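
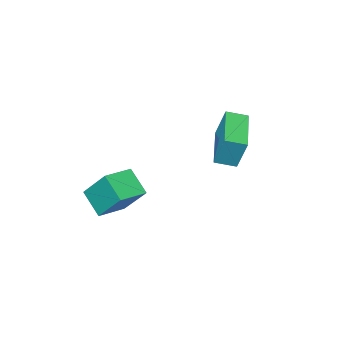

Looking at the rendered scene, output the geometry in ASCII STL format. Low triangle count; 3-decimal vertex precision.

solid 
facet normal -0.998 -0.017 -0.068
outer loop
vertex -2.238 -3.728 -4.27
vertex -2.349 -2.561 -2.943
vertex -2.198 -2.78 -5.099
endloop
endfacet
facet normal 0.062 -0.658 -0.750
outer loop
vertex -0.991 -2.759 -5.017
vertex -2.238 -3.728 -4.27
vertex -2.198 -2.78 -5.099
endloop
endfacet
facet normal -0.998 -0.018 -0.068
outer loop
vertex -2.198 -2.78 -5.099
vertex -2.349 -2.561 -2.943
vertex -2.309 -1.614 -3.773
endloop
endfacet
facet normal 0.032 0.752 -0.659
outer loop
vertex -2.309 -1.614 -3.773
vertex -0.991 -2.759 -5.017
vertex -2.198 -2.78 -5.099
endloop
endfacet
facet normal -0.032 -0.752 0.659
outer loop
vertex -2.238 -3.728 -4.27
vertex -1.142 -2.54 -2.861
vertex -2.349 -2.561 -2.943
endloop
endfacet
facet normal 0.064 -0.659 -0.749
outer loop
vertex -1.031 -3.706 -4.187
vertex -2.238 -3.728 -4.27
vertex -0.991 -2.759 -5.017
endloop
endfacet
facet normal -0.032 -0.752 0.659
outer loop
vertex -1.031 -3.706 -4.187
vertex -1.142 -2.54 -2.861
vertex -2.238 -3.728 -4.27
endloop
endfacet
facet normal -0.062 0.659 0.749
outer loop
vertex -2.349 -2.561 -2.943
vertex -1.142 -2.54 -2.861
vertex -2.309 -1.614 -3.773
endloop
endfacet
facet normal 0.032 0.752 -0.659
outer loop
vertex -1.102 -1.592 -3.69
vertex -0.991 -2.759 -5.017
vertex -2.309 -1.614 -3.773
endloop
endfacet
facet normal -0.064 0.658 0.750
outer loop
vertex -2.309 -1.614 -3.773
vertex -1.142 -2.54 -2.861
vertex -1.102 -1.592 -3.69
endloop
endfacet
facet normal 0.998 0.018 0.068
outer loop
vertex -1.102 -1.592 -3.69
vertex -1.031 -3.706 -4.187
vertex -0.991 -2.759 -5.017
endloop
endfacet
facet normal 0.998 0.017 0.068
outer loop
vertex -1.142 -2.54 -2.861
vertex -1.031 -3.706 -4.187
vertex -1.102 -1.592 -3.69
endloop
endfacet
facet normal -0.752 0.605 -0.263
outer loop
vertex -4.933 0.906 0.341
vertex -3.669 2.27 -0.133
vertex -4.883 0.418 -0.927
endloop
endfacet
facet normal -0.658 -0.711 0.248
outer loop
vertex -4.251 -0.09 -0.707
vertex -4.933 0.906 0.341
vertex -4.883 0.418 -0.927
endloop
endfacet
facet normal -0.751 0.605 -0.263
outer loop
vertex -4.883 0.418 -0.927
vertex -3.669 2.27 -0.133
vertex -3.618 1.782 -1.402
endloop
endfacet
facet normal 0.036 -0.359 -0.933
outer loop
vertex -3.618 1.782 -1.402
vertex -4.251 -0.09 -0.707
vertex -4.883 0.418 -0.927
endloop
endfacet
facet normal -0.037 0.358 0.933
outer loop
vertex -4.933 0.906 0.341
vertex -3.037 1.762 0.087
vertex -3.669 2.27 -0.133
endloop
endfacet
facet normal -0.659 -0.711 0.247
outer loop
vertex -4.302 0.398 0.562
vertex -4.933 0.906 0.341
vertex -4.251 -0.09 -0.707
endloop
endfacet
facet normal -0.037 0.359 0.932
outer loop
vertex -4.302 0.398 0.562
vertex -3.037 1.762 0.087
vertex -4.933 0.906 0.341
endloop
endfacet
facet normal 0.658 0.711 -0.247
outer loop
vertex -3.669 2.27 -0.133
vertex -3.037 1.762 0.087
vertex -3.618 1.782 -1.402
endloop
endfacet
facet normal 0.038 -0.359 -0.933
outer loop
vertex -2.987 1.274 -1.181
vertex -4.251 -0.09 -0.707
vertex -3.618 1.782 -1.402
endloop
endfacet
facet normal 0.659 0.711 -0.247
outer loop
vertex -3.618 1.782 -1.402
vertex -3.037 1.762 0.087
vertex -2.987 1.274 -1.181
endloop
endfacet
facet normal 0.752 -0.605 0.263
outer loop
vertex -2.987 1.274 -1.181
vertex -4.302 0.398 0.562
vertex -4.251 -0.09 -0.707
endloop
endfacet
facet normal 0.751 -0.605 0.263
outer loop
vertex -3.037 1.762 0.087
vertex -4.302 0.398 0.562
vertex -2.987 1.274 -1.181
endloop
endfacet

endsolid


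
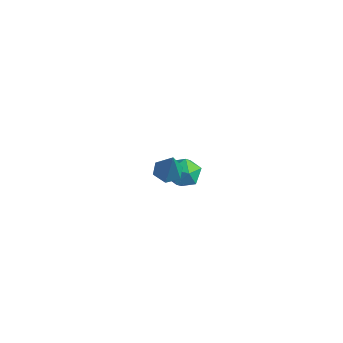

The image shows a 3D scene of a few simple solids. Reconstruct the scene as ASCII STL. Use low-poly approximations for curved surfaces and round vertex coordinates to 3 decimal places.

solid 
facet normal 0.069 0.998 0.007
outer loop
vertex -1.167 0.602 -2.342
vertex -1.616 0.628 -1.668
vertex -0.81 0.572 -1.616
endloop
endfacet
facet normal 0.648 0.704 -0.290
outer loop
vertex -1.167 0.602 -2.342
vertex -0.81 0.572 -1.616
vertex -0.553 0.09 -2.213
endloop
endfacet
facet normal 0.436 0.310 -0.845
outer loop
vertex -1.167 0.602 -2.342
vertex -0.553 0.09 -2.213
vertex -1.2 -0.152 -2.636
endloop
endfacet
facet normal -0.275 0.360 -0.892
outer loop
vertex -1.167 0.602 -2.342
vertex -1.2 -0.152 -2.636
vertex -1.857 0.181 -2.299
endloop
endfacet
facet normal -0.501 0.785 -0.364
outer loop
vertex -1.167 0.602 -2.342
vertex -1.857 0.181 -2.299
vertex -1.616 0.628 -1.668
endloop
endfacet
facet normal 0.945 0.267 0.191
outer loop
vertex -0.553 0.09 -2.213
vertex -0.81 0.572 -1.616
vertex -0.623 -0.201 -1.461
endloop
endfacet
facet normal 0.008 0.741 0.671
outer loop
vertex -0.81 0.572 -1.616
vertex -1.616 0.628 -1.668
vertex -1.28 0.132 -1.124
endloop
endfacet
facet normal -0.915 0.397 0.068
outer loop
vertex -1.616 0.628 -1.668
vertex -1.857 0.181 -2.299
vertex -1.927 -0.11 -1.547
endloop
endfacet
facet normal -0.549 -0.290 -0.784
outer loop
vertex -1.857 0.181 -2.299
vertex -1.2 -0.152 -2.636
vertex -1.67 -0.592 -2.144
endloop
endfacet
facet normal 0.601 -0.370 -0.708
outer loop
vertex -1.2 -0.152 -2.636
vertex -0.553 0.09 -2.213
vertex -0.864 -0.648 -2.092
endloop
endfacet
facet normal 0.275 -0.360 0.892
outer loop
vertex -1.313 -0.622 -1.418
vertex -0.623 -0.201 -1.461
vertex -1.28 0.132 -1.124
endloop
endfacet
facet normal -0.436 -0.310 0.845
outer loop
vertex -1.313 -0.622 -1.418
vertex -1.28 0.132 -1.124
vertex -1.927 -0.11 -1.547
endloop
endfacet
facet normal -0.648 -0.704 0.290
outer loop
vertex -1.313 -0.622 -1.418
vertex -1.927 -0.11 -1.547
vertex -1.67 -0.592 -2.144
endloop
endfacet
facet normal -0.069 -0.998 -0.007
outer loop
vertex -1.313 -0.622 -1.418
vertex -1.67 -0.592 -2.144
vertex -0.864 -0.648 -2.092
endloop
endfacet
facet normal 0.501 -0.785 0.364
outer loop
vertex -1.313 -0.622 -1.418
vertex -0.864 -0.648 -2.092
vertex -0.623 -0.201 -1.461
endloop
endfacet
facet normal 0.549 0.290 0.784
outer loop
vertex -1.28 0.132 -1.124
vertex -0.623 -0.201 -1.461
vertex -0.81 0.572 -1.616
endloop
endfacet
facet normal -0.601 0.370 0.708
outer loop
vertex -1.927 -0.11 -1.547
vertex -1.28 0.132 -1.124
vertex -1.616 0.628 -1.668
endloop
endfacet
facet normal -0.945 -0.267 -0.191
outer loop
vertex -1.67 -0.592 -2.144
vertex -1.927 -0.11 -1.547
vertex -1.857 0.181 -2.299
endloop
endfacet
facet normal -0.008 -0.741 -0.671
outer loop
vertex -0.864 -0.648 -2.092
vertex -1.67 -0.592 -2.144
vertex -1.2 -0.152 -2.636
endloop
endfacet
facet normal 0.915 -0.397 -0.068
outer loop
vertex -0.623 -0.201 -1.461
vertex -0.864 -0.648 -2.092
vertex -0.553 0.09 -2.213
endloop
endfacet
facet normal -0.430 0.150 -0.890
outer loop
vertex 3.091 -4.136 2.337
vertex 2.721 -3.747 2.581
vertex 3.238 -3.565 2.362
endloop
endfacet
facet normal 0.963 -0.243 -0.118
outer loop
vertex 3.091 -4.136 2.337
vertex 3.238 -3.565 2.362
vertex 3.319 -3.953 3.819
endloop
endfacet
facet normal -0.430 0.149 -0.891
outer loop
vertex 3.238 -3.565 2.362
vertex 2.721 -3.747 2.581
vertex 2.867 -3.176 2.606
endloop
endfacet
facet normal 0.757 0.641 0.129
outer loop
vertex 3.238 -3.565 2.362
vertex 2.867 -3.176 2.606
vertex 3.319 -3.953 3.819
endloop
endfacet
facet normal -0.430 0.149 -0.891
outer loop
vertex 2.867 -3.176 2.606
vertex 2.721 -3.747 2.581
vertex 2.35 -3.358 2.825
endloop
endfacet
facet normal -0.058 0.831 0.554
outer loop
vertex 2.867 -3.176 2.606
vertex 2.35 -3.358 2.825
vertex 3.319 -3.953 3.819
endloop
endfacet
facet normal -0.431 0.148 -0.890
outer loop
vertex 2.35 -3.358 2.825
vertex 2.721 -3.747 2.581
vertex 2.204 -3.929 2.801
endloop
endfacet
facet normal -0.666 0.139 0.733
outer loop
vertex 2.35 -3.358 2.825
vertex 2.204 -3.929 2.801
vertex 3.319 -3.953 3.819
endloop
endfacet
facet normal -0.431 0.148 -0.890
outer loop
vertex 2.204 -3.929 2.801
vertex 2.721 -3.747 2.581
vertex 2.575 -4.318 2.557
endloop
endfacet
facet normal -0.460 -0.743 0.486
outer loop
vertex 2.204 -3.929 2.801
vertex 2.575 -4.318 2.557
vertex 3.319 -3.953 3.819
endloop
endfacet
facet normal -0.432 0.148 -0.890
outer loop
vertex 2.575 -4.318 2.557
vertex 2.721 -3.747 2.581
vertex 3.091 -4.136 2.337
endloop
endfacet
facet normal 0.355 -0.933 0.061
outer loop
vertex 2.575 -4.318 2.557
vertex 3.091 -4.136 2.337
vertex 3.319 -3.953 3.819
endloop
endfacet

endsolid


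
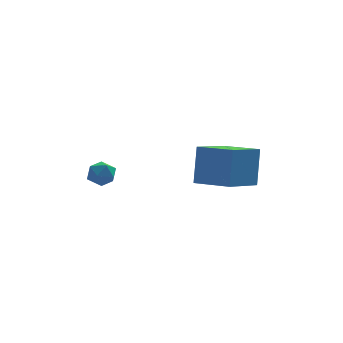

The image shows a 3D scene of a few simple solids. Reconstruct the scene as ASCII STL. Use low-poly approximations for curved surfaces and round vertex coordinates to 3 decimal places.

solid 
facet normal -0.500 0.635 0.588
outer loop
vertex -2.209 2.21 -2.214
vertex -2.267 1.745 -1.761
vertex -1.752 2.144 -1.754
endloop
endfacet
facet normal -0.034 0.984 0.175
outer loop
vertex -2.209 2.21 -2.214
vertex -1.752 2.144 -1.754
vertex -1.579 2.26 -2.372
endloop
endfacet
facet normal -0.193 0.841 -0.505
outer loop
vertex -2.209 2.21 -2.214
vertex -1.579 2.26 -2.372
vertex -1.987 1.933 -2.761
endloop
endfacet
facet normal -0.758 0.405 -0.512
outer loop
vertex -2.209 2.21 -2.214
vertex -1.987 1.933 -2.761
vertex -2.413 1.614 -2.383
endloop
endfacet
facet normal -0.947 0.278 0.164
outer loop
vertex -2.209 2.21 -2.214
vertex -2.413 1.614 -2.383
vertex -2.267 1.745 -1.761
endloop
endfacet
facet normal 0.617 0.724 0.309
outer loop
vertex -1.579 2.26 -2.372
vertex -1.752 2.144 -1.754
vertex -1.247 1.826 -2.017
endloop
endfacet
facet normal -0.137 0.160 0.978
outer loop
vertex -1.752 2.144 -1.754
vertex -2.267 1.745 -1.761
vertex -1.673 1.507 -1.639
endloop
endfacet
facet normal -0.860 -0.420 0.290
outer loop
vertex -2.267 1.745 -1.761
vertex -2.413 1.614 -2.383
vertex -2.081 1.18 -2.028
endloop
endfacet
facet normal -0.554 -0.214 -0.805
outer loop
vertex -2.413 1.614 -2.383
vertex -1.987 1.933 -2.761
vertex -1.908 1.296 -2.646
endloop
endfacet
facet normal 0.360 0.493 -0.792
outer loop
vertex -1.987 1.933 -2.761
vertex -1.579 2.26 -2.372
vertex -1.393 1.695 -2.639
endloop
endfacet
facet normal 0.758 -0.405 0.512
outer loop
vertex -1.451 1.23 -2.186
vertex -1.247 1.826 -2.017
vertex -1.673 1.507 -1.639
endloop
endfacet
facet normal 0.193 -0.841 0.505
outer loop
vertex -1.451 1.23 -2.186
vertex -1.673 1.507 -1.639
vertex -2.081 1.18 -2.028
endloop
endfacet
facet normal 0.034 -0.984 -0.175
outer loop
vertex -1.451 1.23 -2.186
vertex -2.081 1.18 -2.028
vertex -1.908 1.296 -2.646
endloop
endfacet
facet normal 0.500 -0.635 -0.588
outer loop
vertex -1.451 1.23 -2.186
vertex -1.908 1.296 -2.646
vertex -1.393 1.695 -2.639
endloop
endfacet
facet normal 0.947 -0.278 -0.164
outer loop
vertex -1.451 1.23 -2.186
vertex -1.393 1.695 -2.639
vertex -1.247 1.826 -2.017
endloop
endfacet
facet normal 0.554 0.214 0.805
outer loop
vertex -1.673 1.507 -1.639
vertex -1.247 1.826 -2.017
vertex -1.752 2.144 -1.754
endloop
endfacet
facet normal -0.360 -0.493 0.792
outer loop
vertex -2.081 1.18 -2.028
vertex -1.673 1.507 -1.639
vertex -2.267 1.745 -1.761
endloop
endfacet
facet normal -0.617 -0.724 -0.309
outer loop
vertex -1.908 1.296 -2.646
vertex -2.081 1.18 -2.028
vertex -2.413 1.614 -2.383
endloop
endfacet
facet normal 0.137 -0.160 -0.978
outer loop
vertex -1.393 1.695 -2.639
vertex -1.908 1.296 -2.646
vertex -1.987 1.933 -2.761
endloop
endfacet
facet normal 0.860 0.420 -0.290
outer loop
vertex -1.247 1.826 -2.017
vertex -1.393 1.695 -2.639
vertex -1.579 2.26 -2.372
endloop
endfacet
facet normal -0.703 -0.618 0.351
outer loop
vertex 2.575 -1.46 0.183
vertex 1.463 -0.339 -0.07
vertex 2.319 -2.075 -1.414
endloop
endfacet
facet normal 0.695 -0.701 0.159
outer loop
vertex 3.677 -0.881 -2.09
vertex 2.575 -1.46 0.183
vertex 2.319 -2.075 -1.414
endloop
endfacet
facet normal -0.704 -0.618 0.350
outer loop
vertex 2.319 -2.075 -1.414
vertex 1.463 -0.339 -0.07
vertex 1.207 -0.953 -1.667
endloop
endfacet
facet normal -0.148 -0.355 -0.923
outer loop
vertex 1.207 -0.953 -1.667
vertex 3.677 -0.881 -2.09
vertex 2.319 -2.075 -1.414
endloop
endfacet
facet normal 0.148 0.355 0.923
outer loop
vertex 2.575 -1.46 0.183
vertex 2.821 0.855 -0.746
vertex 1.463 -0.339 -0.07
endloop
endfacet
facet normal 0.695 -0.701 0.158
outer loop
vertex 3.933 -0.267 -0.493
vertex 2.575 -1.46 0.183
vertex 3.677 -0.881 -2.09
endloop
endfacet
facet normal 0.148 0.355 0.923
outer loop
vertex 3.933 -0.267 -0.493
vertex 2.821 0.855 -0.746
vertex 2.575 -1.46 0.183
endloop
endfacet
facet normal -0.695 0.701 -0.158
outer loop
vertex 1.463 -0.339 -0.07
vertex 2.821 0.855 -0.746
vertex 1.207 -0.953 -1.667
endloop
endfacet
facet normal -0.148 -0.355 -0.923
outer loop
vertex 2.565 0.24 -2.343
vertex 3.677 -0.881 -2.09
vertex 1.207 -0.953 -1.667
endloop
endfacet
facet normal -0.695 0.701 -0.159
outer loop
vertex 1.207 -0.953 -1.667
vertex 2.821 0.855 -0.746
vertex 2.565 0.24 -2.343
endloop
endfacet
facet normal 0.703 0.619 -0.351
outer loop
vertex 2.565 0.24 -2.343
vertex 3.933 -0.267 -0.493
vertex 3.677 -0.881 -2.09
endloop
endfacet
facet normal 0.703 0.618 -0.351
outer loop
vertex 2.821 0.855 -0.746
vertex 3.933 -0.267 -0.493
vertex 2.565 0.24 -2.343
endloop
endfacet

endsolid


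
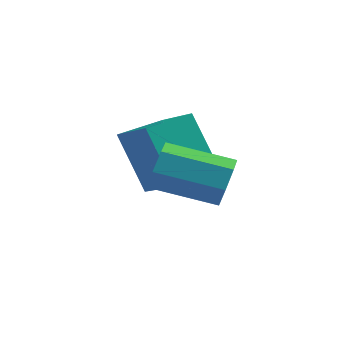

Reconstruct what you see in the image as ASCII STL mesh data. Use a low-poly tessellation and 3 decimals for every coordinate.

solid 
facet normal -0.777 0.441 -0.448
outer loop
vertex -1.285 0.346 3.681
vertex -0.604 1.737 3.868
vertex -0.311 0.126 1.776
endloop
endfacet
facet normal -0.436 -0.892 -0.120
outer loop
vertex 0.964 -0.597 2.512
vertex -1.285 0.346 3.681
vertex -0.311 0.126 1.776
endloop
endfacet
facet normal -0.777 0.441 -0.449
outer loop
vertex -0.311 0.126 1.776
vertex -0.604 1.737 3.868
vertex 0.37 1.517 1.964
endloop
endfacet
facet normal 0.453 -0.102 -0.886
outer loop
vertex 0.37 1.517 1.964
vertex 0.964 -0.597 2.512
vertex -0.311 0.126 1.776
endloop
endfacet
facet normal -0.453 0.103 0.886
outer loop
vertex -1.285 0.346 3.681
vertex 0.671 1.014 4.604
vertex -0.604 1.737 3.868
endloop
endfacet
facet normal -0.436 -0.892 -0.120
outer loop
vertex -0.01 -0.377 4.416
vertex -1.285 0.346 3.681
vertex 0.964 -0.597 2.512
endloop
endfacet
facet normal -0.453 0.102 0.886
outer loop
vertex -0.01 -0.377 4.416
vertex 0.671 1.014 4.604
vertex -1.285 0.346 3.681
endloop
endfacet
facet normal 0.436 0.892 0.120
outer loop
vertex -0.604 1.737 3.868
vertex 0.671 1.014 4.604
vertex 0.37 1.517 1.964
endloop
endfacet
facet normal 0.453 -0.102 -0.886
outer loop
vertex 1.645 0.794 2.699
vertex 0.964 -0.597 2.512
vertex 0.37 1.517 1.964
endloop
endfacet
facet normal 0.436 0.892 0.120
outer loop
vertex 0.37 1.517 1.964
vertex 0.671 1.014 4.604
vertex 1.645 0.794 2.699
endloop
endfacet
facet normal 0.777 -0.441 0.449
outer loop
vertex 1.645 0.794 2.699
vertex -0.01 -0.377 4.416
vertex 0.964 -0.597 2.512
endloop
endfacet
facet normal 0.777 -0.441 0.448
outer loop
vertex 0.671 1.014 4.604
vertex -0.01 -0.377 4.416
vertex 1.645 0.794 2.699
endloop
endfacet
facet normal 0.910 0.312 -0.274
outer loop
vertex 3.16 -1.613 3.973
vertex 2.848 -1.299 3.295
vertex 2.944 -0.945 4.017
endloop
endfacet
facet normal 0.280 0.027 0.960
outer loop
vertex 3.16 -1.613 3.973
vertex 2.944 -0.945 4.017
vertex 1.405 -2.215 4.503
endloop
endfacet
facet normal 0.280 0.027 0.960
outer loop
vertex 1.405 -2.215 4.503
vertex 2.944 -0.945 4.017
vertex 1.189 -1.548 4.547
endloop
endfacet
facet normal -0.909 -0.313 0.275
outer loop
vertex 1.405 -2.215 4.503
vertex 1.189 -1.548 4.547
vertex 1.092 -1.901 3.825
endloop
endfacet
facet normal 0.910 0.312 -0.274
outer loop
vertex 2.944 -0.945 4.017
vertex 2.848 -1.299 3.295
vertex 2.656 -0.544 3.518
endloop
endfacet
facet normal -0.065 0.759 0.648
outer loop
vertex 2.944 -0.945 4.017
vertex 2.656 -0.544 3.518
vertex 1.189 -1.548 4.547
endloop
endfacet
facet normal -0.064 0.759 0.648
outer loop
vertex 1.189 -1.548 4.547
vertex 2.656 -0.544 3.518
vertex 0.901 -1.146 4.048
endloop
endfacet
facet normal -0.910 -0.311 0.274
outer loop
vertex 1.189 -1.548 4.547
vertex 0.901 -1.146 4.048
vertex 1.092 -1.901 3.825
endloop
endfacet
facet normal 0.910 0.312 -0.274
outer loop
vertex 2.656 -0.544 3.518
vertex 2.848 -1.299 3.295
vertex 2.512 -0.711 2.85
endloop
endfacet
facet normal -0.361 0.920 -0.152
outer loop
vertex 2.656 -0.544 3.518
vertex 2.512 -0.711 2.85
vertex 0.901 -1.146 4.048
endloop
endfacet
facet normal -0.361 0.920 -0.152
outer loop
vertex 0.901 -1.146 4.048
vertex 2.512 -0.711 2.85
vertex 0.756 -1.313 3.38
endloop
endfacet
facet normal -0.910 -0.311 0.275
outer loop
vertex 0.901 -1.146 4.048
vertex 0.756 -1.313 3.38
vertex 1.092 -1.901 3.825
endloop
endfacet
facet normal 0.910 0.312 -0.275
outer loop
vertex 2.512 -0.711 2.85
vertex 2.848 -1.299 3.295
vertex 2.621 -1.321 2.518
endloop
endfacet
facet normal -0.385 0.387 -0.838
outer loop
vertex 2.512 -0.711 2.85
vertex 2.621 -1.321 2.518
vertex 0.756 -1.313 3.38
endloop
endfacet
facet normal -0.385 0.387 -0.838
outer loop
vertex 0.756 -1.313 3.38
vertex 2.621 -1.321 2.518
vertex 0.865 -1.923 3.048
endloop
endfacet
facet normal -0.910 -0.312 0.275
outer loop
vertex 0.756 -1.313 3.38
vertex 0.865 -1.923 3.048
vertex 1.092 -1.901 3.825
endloop
endfacet
facet normal 0.910 0.311 -0.275
outer loop
vertex 2.621 -1.321 2.518
vertex 2.848 -1.299 3.295
vertex 2.9 -1.914 2.771
endloop
endfacet
facet normal -0.119 -0.437 -0.892
outer loop
vertex 2.621 -1.321 2.518
vertex 2.9 -1.914 2.771
vertex 0.865 -1.923 3.048
endloop
endfacet
facet normal -0.120 -0.436 -0.892
outer loop
vertex 0.865 -1.923 3.048
vertex 2.9 -1.914 2.771
vertex 1.145 -2.516 3.3
endloop
endfacet
facet normal -0.909 -0.313 0.275
outer loop
vertex 0.865 -1.923 3.048
vertex 1.145 -2.516 3.3
vertex 1.092 -1.901 3.825
endloop
endfacet
facet normal 0.909 0.312 -0.276
outer loop
vertex 2.9 -1.914 2.771
vertex 2.848 -1.299 3.295
vertex 3.141 -2.044 3.418
endloop
endfacet
facet normal 0.237 -0.932 -0.275
outer loop
vertex 2.9 -1.914 2.771
vertex 3.141 -2.044 3.418
vertex 1.145 -2.516 3.3
endloop
endfacet
facet normal 0.237 -0.932 -0.275
outer loop
vertex 1.145 -2.516 3.3
vertex 3.141 -2.044 3.418
vertex 1.385 -2.646 3.948
endloop
endfacet
facet normal -0.910 -0.312 0.274
outer loop
vertex 1.145 -2.516 3.3
vertex 1.385 -2.646 3.948
vertex 1.092 -1.901 3.825
endloop
endfacet
facet normal 0.910 0.313 -0.274
outer loop
vertex 3.141 -2.044 3.418
vertex 2.848 -1.299 3.295
vertex 3.16 -1.613 3.973
endloop
endfacet
facet normal 0.415 -0.726 0.549
outer loop
vertex 3.141 -2.044 3.418
vertex 3.16 -1.613 3.973
vertex 1.385 -2.646 3.948
endloop
endfacet
facet normal 0.415 -0.726 0.549
outer loop
vertex 1.385 -2.646 3.948
vertex 3.16 -1.613 3.973
vertex 1.405 -2.215 4.503
endloop
endfacet
facet normal -0.909 -0.312 0.275
outer loop
vertex 1.385 -2.646 3.948
vertex 1.405 -2.215 4.503
vertex 1.092 -1.901 3.825
endloop
endfacet

endsolid


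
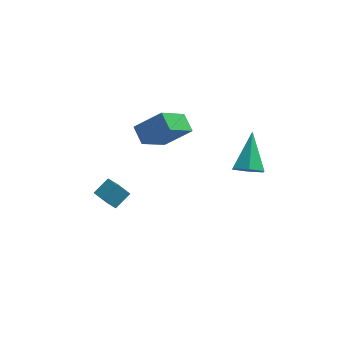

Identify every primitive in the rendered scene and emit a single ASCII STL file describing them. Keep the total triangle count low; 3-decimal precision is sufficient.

solid 
facet normal -0.120 -0.761 -0.638
outer loop
vertex 3.076 -4.145 2.125
vertex 2.389 -4.339 2.486
vertex 2.387 -3.825 1.873
endloop
endfacet
facet normal 0.507 0.730 -0.458
outer loop
vertex 3.076 -4.145 2.125
vertex 2.387 -3.825 1.873
vertex 2.631 -2.801 3.774
endloop
endfacet
facet normal -0.120 -0.761 -0.638
outer loop
vertex 2.387 -3.825 1.873
vertex 2.389 -4.339 2.486
vertex 1.7 -4.019 2.234
endloop
endfacet
facet normal -0.432 0.816 -0.384
outer loop
vertex 2.387 -3.825 1.873
vertex 1.7 -4.019 2.234
vertex 2.631 -2.801 3.774
endloop
endfacet
facet normal -0.121 -0.761 -0.637
outer loop
vertex 1.7 -4.019 2.234
vertex 2.389 -4.339 2.486
vertex 1.701 -4.532 2.847
endloop
endfacet
facet normal -0.900 0.333 0.280
outer loop
vertex 1.7 -4.019 2.234
vertex 1.701 -4.532 2.847
vertex 2.631 -2.801 3.774
endloop
endfacet
facet normal -0.121 -0.761 -0.637
outer loop
vertex 1.701 -4.532 2.847
vertex 2.389 -4.339 2.486
vertex 2.39 -4.852 3.099
endloop
endfacet
facet normal -0.429 -0.237 0.872
outer loop
vertex 1.701 -4.532 2.847
vertex 2.39 -4.852 3.099
vertex 2.631 -2.801 3.774
endloop
endfacet
facet normal -0.121 -0.761 -0.637
outer loop
vertex 2.39 -4.852 3.099
vertex 2.389 -4.339 2.486
vertex 3.077 -4.659 2.738
endloop
endfacet
facet normal 0.510 -0.322 0.798
outer loop
vertex 2.39 -4.852 3.099
vertex 3.077 -4.659 2.738
vertex 2.631 -2.801 3.774
endloop
endfacet
facet normal -0.120 -0.761 -0.638
outer loop
vertex 3.077 -4.659 2.738
vertex 2.389 -4.339 2.486
vertex 3.076 -4.145 2.125
endloop
endfacet
facet normal 0.978 0.161 0.133
outer loop
vertex 3.077 -4.659 2.738
vertex 3.076 -4.145 2.125
vertex 2.631 -2.801 3.774
endloop
endfacet
facet normal -0.684 0.193 0.703
outer loop
vertex -4.105 -2.397 -1.602
vertex -3.436 -1.8 -1.115
vertex -4.552 -1.294 -2.34
endloop
endfacet
facet normal -0.656 -0.585 -0.477
outer loop
vertex -3.964 -1.46 -2.945
vertex -4.105 -2.397 -1.602
vertex -4.552 -1.294 -2.34
endloop
endfacet
facet normal -0.684 0.193 0.703
outer loop
vertex -4.552 -1.294 -2.34
vertex -3.436 -1.8 -1.115
vertex -3.883 -0.697 -1.853
endloop
endfacet
facet normal -0.320 0.788 -0.527
outer loop
vertex -3.883 -0.697 -1.853
vertex -3.964 -1.46 -2.945
vertex -4.552 -1.294 -2.34
endloop
endfacet
facet normal 0.320 -0.788 0.527
outer loop
vertex -4.105 -2.397 -1.602
vertex -2.848 -1.966 -1.72
vertex -3.436 -1.8 -1.115
endloop
endfacet
facet normal -0.656 -0.585 -0.477
outer loop
vertex -3.517 -2.563 -2.207
vertex -4.105 -2.397 -1.602
vertex -3.964 -1.46 -2.945
endloop
endfacet
facet normal 0.320 -0.788 0.527
outer loop
vertex -3.517 -2.563 -2.207
vertex -2.848 -1.966 -1.72
vertex -4.105 -2.397 -1.602
endloop
endfacet
facet normal 0.656 0.585 0.477
outer loop
vertex -3.436 -1.8 -1.115
vertex -2.848 -1.966 -1.72
vertex -3.883 -0.697 -1.853
endloop
endfacet
facet normal -0.320 0.788 -0.527
outer loop
vertex -3.295 -0.863 -2.458
vertex -3.964 -1.46 -2.945
vertex -3.883 -0.697 -1.853
endloop
endfacet
facet normal 0.656 0.585 0.477
outer loop
vertex -3.883 -0.697 -1.853
vertex -2.848 -1.966 -1.72
vertex -3.295 -0.863 -2.458
endloop
endfacet
facet normal 0.684 -0.193 -0.703
outer loop
vertex -3.295 -0.863 -2.458
vertex -3.517 -2.563 -2.207
vertex -3.964 -1.46 -2.945
endloop
endfacet
facet normal 0.684 -0.193 -0.703
outer loop
vertex -2.848 -1.966 -1.72
vertex -3.517 -2.563 -2.207
vertex -3.295 -0.863 -2.458
endloop
endfacet
facet normal -0.768 0.014 -0.640
outer loop
vertex -2.284 -1.231 1.365
vertex -2.654 -0.389 1.828
vertex -1.23 -0.087 0.124
endloop
endfacet
facet normal 0.359 -0.818 -0.450
outer loop
vertex 0.054 -0.111 1.192
vertex -2.284 -1.231 1.365
vertex -1.23 -0.087 0.124
endloop
endfacet
facet normal -0.769 0.015 -0.640
outer loop
vertex -1.23 -0.087 0.124
vertex -2.654 -0.389 1.828
vertex -1.599 0.756 0.587
endloop
endfacet
facet normal 0.530 0.575 -0.624
outer loop
vertex -1.599 0.756 0.587
vertex 0.054 -0.111 1.192
vertex -1.23 -0.087 0.124
endloop
endfacet
facet normal -0.529 -0.575 0.623
outer loop
vertex -2.284 -1.231 1.365
vertex -1.37 -0.413 2.896
vertex -2.654 -0.389 1.828
endloop
endfacet
facet normal 0.359 -0.818 -0.450
outer loop
vertex -1.001 -1.256 2.433
vertex -2.284 -1.231 1.365
vertex 0.054 -0.111 1.192
endloop
endfacet
facet normal -0.530 -0.575 0.624
outer loop
vertex -1.001 -1.256 2.433
vertex -1.37 -0.413 2.896
vertex -2.284 -1.231 1.365
endloop
endfacet
facet normal -0.359 0.818 0.450
outer loop
vertex -2.654 -0.389 1.828
vertex -1.37 -0.413 2.896
vertex -1.599 0.756 0.587
endloop
endfacet
facet normal 0.530 0.575 -0.623
outer loop
vertex -0.316 0.731 1.655
vertex 0.054 -0.111 1.192
vertex -1.599 0.756 0.587
endloop
endfacet
facet normal -0.358 0.818 0.450
outer loop
vertex -1.599 0.756 0.587
vertex -1.37 -0.413 2.896
vertex -0.316 0.731 1.655
endloop
endfacet
facet normal 0.768 -0.014 0.640
outer loop
vertex -0.316 0.731 1.655
vertex -1.001 -1.256 2.433
vertex 0.054 -0.111 1.192
endloop
endfacet
facet normal 0.769 -0.015 0.639
outer loop
vertex -1.37 -0.413 2.896
vertex -1.001 -1.256 2.433
vertex -0.316 0.731 1.655
endloop
endfacet

endsolid


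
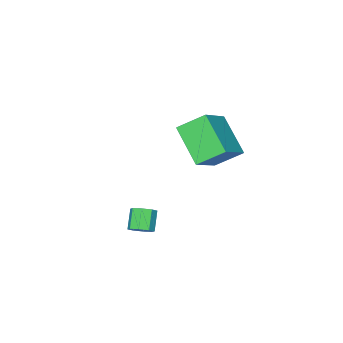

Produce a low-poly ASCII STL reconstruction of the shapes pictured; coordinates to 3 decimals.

solid 
facet normal 0.518 0.421 -0.745
outer loop
vertex 3.502 -1.314 -2.529
vertex 3.159 -0.871 -2.517
vertex 3.638 -1.007 -2.261
endloop
endfacet
facet normal 0.795 -0.559 0.237
outer loop
vertex 3.502 -1.314 -2.529
vertex 3.638 -1.007 -2.261
vertex 2.964 -1.751 -1.754
endloop
endfacet
facet normal 0.795 -0.559 0.235
outer loop
vertex 2.964 -1.751 -1.754
vertex 3.638 -1.007 -2.261
vertex 3.1 -1.445 -1.486
endloop
endfacet
facet normal -0.519 -0.421 0.744
outer loop
vertex 2.964 -1.751 -1.754
vertex 3.1 -1.445 -1.486
vertex 2.621 -1.309 -1.743
endloop
endfacet
facet normal 0.518 0.419 -0.746
outer loop
vertex 3.638 -1.007 -2.261
vertex 3.159 -0.871 -2.517
vertex 3.494 -0.621 -2.144
endloop
endfacet
facet normal 0.787 0.109 0.608
outer loop
vertex 3.638 -1.007 -2.261
vertex 3.494 -0.621 -2.144
vertex 3.1 -1.445 -1.486
endloop
endfacet
facet normal 0.786 0.111 0.609
outer loop
vertex 3.1 -1.445 -1.486
vertex 3.494 -0.621 -2.144
vertex 2.955 -1.059 -1.369
endloop
endfacet
facet normal -0.519 -0.420 0.744
outer loop
vertex 3.1 -1.445 -1.486
vertex 2.955 -1.059 -1.369
vertex 2.621 -1.309 -1.743
endloop
endfacet
facet normal 0.516 0.421 -0.746
outer loop
vertex 3.494 -0.621 -2.144
vertex 3.159 -0.871 -2.517
vertex 3.153 -0.382 -2.245
endloop
endfacet
facet normal 0.316 0.715 0.624
outer loop
vertex 3.494 -0.621 -2.144
vertex 3.153 -0.382 -2.245
vertex 2.955 -1.059 -1.369
endloop
endfacet
facet normal 0.316 0.715 0.624
outer loop
vertex 2.955 -1.059 -1.369
vertex 3.153 -0.382 -2.245
vertex 2.614 -0.819 -1.471
endloop
endfacet
facet normal -0.519 -0.421 0.744
outer loop
vertex 2.955 -1.059 -1.369
vertex 2.614 -0.819 -1.471
vertex 2.621 -1.309 -1.743
endloop
endfacet
facet normal 0.518 0.421 -0.745
outer loop
vertex 3.153 -0.382 -2.245
vertex 3.159 -0.871 -2.517
vertex 2.816 -0.429 -2.506
endloop
endfacet
facet normal -0.337 0.901 0.274
outer loop
vertex 3.153 -0.382 -2.245
vertex 2.816 -0.429 -2.506
vertex 2.614 -0.819 -1.471
endloop
endfacet
facet normal -0.338 0.901 0.273
outer loop
vertex 2.614 -0.819 -1.471
vertex 2.816 -0.429 -2.506
vertex 2.278 -0.866 -1.731
endloop
endfacet
facet normal -0.518 -0.421 0.745
outer loop
vertex 2.614 -0.819 -1.471
vertex 2.278 -0.866 -1.731
vertex 2.621 -1.309 -1.743
endloop
endfacet
facet normal 0.519 0.421 -0.744
outer loop
vertex 2.816 -0.429 -2.506
vertex 3.159 -0.871 -2.517
vertex 2.68 -0.735 -2.774
endloop
endfacet
facet normal -0.794 0.560 -0.236
outer loop
vertex 2.816 -0.429 -2.506
vertex 2.68 -0.735 -2.774
vertex 2.278 -0.866 -1.731
endloop
endfacet
facet normal -0.795 0.559 -0.236
outer loop
vertex 2.278 -0.866 -1.731
vertex 2.68 -0.735 -2.774
vertex 2.142 -1.173 -1.999
endloop
endfacet
facet normal -0.518 -0.421 0.745
outer loop
vertex 2.278 -0.866 -1.731
vertex 2.142 -1.173 -1.999
vertex 2.621 -1.309 -1.743
endloop
endfacet
facet normal 0.519 0.420 -0.744
outer loop
vertex 2.68 -0.735 -2.774
vertex 3.159 -0.871 -2.517
vertex 2.825 -1.121 -2.891
endloop
endfacet
facet normal -0.786 -0.111 -0.608
outer loop
vertex 2.68 -0.735 -2.774
vertex 2.825 -1.121 -2.891
vertex 2.142 -1.173 -1.999
endloop
endfacet
facet normal -0.786 -0.109 -0.608
outer loop
vertex 2.142 -1.173 -1.999
vertex 2.825 -1.121 -2.891
vertex 2.286 -1.559 -2.116
endloop
endfacet
facet normal -0.518 -0.419 0.746
outer loop
vertex 2.142 -1.173 -1.999
vertex 2.286 -1.559 -2.116
vertex 2.621 -1.309 -1.743
endloop
endfacet
facet normal 0.519 0.421 -0.744
outer loop
vertex 2.825 -1.121 -2.891
vertex 3.159 -0.871 -2.517
vertex 3.166 -1.361 -2.789
endloop
endfacet
facet normal -0.316 -0.715 -0.624
outer loop
vertex 2.825 -1.121 -2.891
vertex 3.166 -1.361 -2.789
vertex 2.286 -1.559 -2.116
endloop
endfacet
facet normal -0.316 -0.715 -0.624
outer loop
vertex 2.286 -1.559 -2.116
vertex 3.166 -1.361 -2.789
vertex 2.627 -1.798 -2.015
endloop
endfacet
facet normal -0.516 -0.421 0.746
outer loop
vertex 2.286 -1.559 -2.116
vertex 2.627 -1.798 -2.015
vertex 2.621 -1.309 -1.743
endloop
endfacet
facet normal 0.518 0.421 -0.745
outer loop
vertex 3.166 -1.361 -2.789
vertex 3.159 -0.871 -2.517
vertex 3.502 -1.314 -2.529
endloop
endfacet
facet normal 0.338 -0.901 -0.273
outer loop
vertex 3.166 -1.361 -2.789
vertex 3.502 -1.314 -2.529
vertex 2.627 -1.798 -2.015
endloop
endfacet
facet normal 0.338 -0.901 -0.274
outer loop
vertex 2.627 -1.798 -2.015
vertex 3.502 -1.314 -2.529
vertex 2.964 -1.751 -1.754
endloop
endfacet
facet normal -0.518 -0.421 0.745
outer loop
vertex 2.627 -1.798 -2.015
vertex 2.964 -1.751 -1.754
vertex 2.621 -1.309 -1.743
endloop
endfacet
facet normal -0.558 0.600 0.573
outer loop
vertex -1.835 -2.43 1.571
vertex -1.475 -0.793 0.209
vertex -3.372 -2.915 0.583
endloop
endfacet
facet normal -0.166 -0.758 0.631
outer loop
vertex -2.525 -3.827 -0.289
vertex -1.835 -2.43 1.571
vertex -3.372 -2.915 0.583
endloop
endfacet
facet normal -0.558 0.600 0.573
outer loop
vertex -3.372 -2.915 0.583
vertex -1.475 -0.793 0.209
vertex -3.012 -1.278 -0.779
endloop
endfacet
facet normal -0.813 -0.256 -0.522
outer loop
vertex -3.012 -1.278 -0.779
vertex -2.525 -3.827 -0.289
vertex -3.372 -2.915 0.583
endloop
endfacet
facet normal 0.813 0.256 0.522
outer loop
vertex -1.835 -2.43 1.571
vertex -0.628 -1.705 -0.663
vertex -1.475 -0.793 0.209
endloop
endfacet
facet normal -0.166 -0.758 0.631
outer loop
vertex -0.988 -3.342 0.699
vertex -1.835 -2.43 1.571
vertex -2.525 -3.827 -0.289
endloop
endfacet
facet normal 0.813 0.256 0.522
outer loop
vertex -0.988 -3.342 0.699
vertex -0.628 -1.705 -0.663
vertex -1.835 -2.43 1.571
endloop
endfacet
facet normal 0.166 0.758 -0.631
outer loop
vertex -1.475 -0.793 0.209
vertex -0.628 -1.705 -0.663
vertex -3.012 -1.278 -0.779
endloop
endfacet
facet normal -0.813 -0.256 -0.522
outer loop
vertex -2.165 -2.19 -1.651
vertex -2.525 -3.827 -0.289
vertex -3.012 -1.278 -0.779
endloop
endfacet
facet normal 0.166 0.758 -0.631
outer loop
vertex -3.012 -1.278 -0.779
vertex -0.628 -1.705 -0.663
vertex -2.165 -2.19 -1.651
endloop
endfacet
facet normal 0.558 -0.600 -0.573
outer loop
vertex -2.165 -2.19 -1.651
vertex -0.988 -3.342 0.699
vertex -2.525 -3.827 -0.289
endloop
endfacet
facet normal 0.558 -0.600 -0.573
outer loop
vertex -0.628 -1.705 -0.663
vertex -0.988 -3.342 0.699
vertex -2.165 -2.19 -1.651
endloop
endfacet

endsolid


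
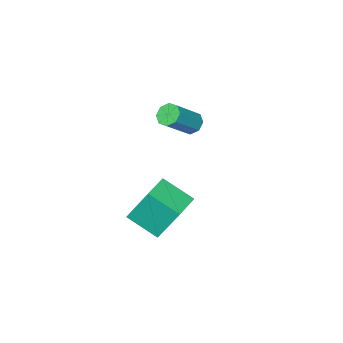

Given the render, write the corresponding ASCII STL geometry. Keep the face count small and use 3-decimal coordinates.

solid 
facet normal -0.927 -0.374 -0.031
outer loop
vertex 1.514 3.161 2.546
vertex 0.972 4.57 1.743
vertex 1.952 2.238 0.631
endloop
endfacet
facet normal 0.317 -0.824 0.470
outer loop
vertex 3.268 2.77 0.677
vertex 1.514 3.161 2.546
vertex 1.952 2.238 0.631
endloop
endfacet
facet normal -0.927 -0.374 -0.032
outer loop
vertex 1.952 2.238 0.631
vertex 0.972 4.57 1.743
vertex 1.411 3.648 -0.171
endloop
endfacet
facet normal 0.202 -0.424 -0.883
outer loop
vertex 1.411 3.648 -0.171
vertex 3.268 2.77 0.677
vertex 1.952 2.238 0.631
endloop
endfacet
facet normal -0.203 0.425 0.882
outer loop
vertex 1.514 3.161 2.546
vertex 2.288 5.102 1.789
vertex 0.972 4.57 1.743
endloop
endfacet
facet normal 0.317 -0.824 0.470
outer loop
vertex 2.829 3.692 2.591
vertex 1.514 3.161 2.546
vertex 3.268 2.77 0.677
endloop
endfacet
facet normal -0.202 0.425 0.883
outer loop
vertex 2.829 3.692 2.591
vertex 2.288 5.102 1.789
vertex 1.514 3.161 2.546
endloop
endfacet
facet normal -0.317 0.824 -0.470
outer loop
vertex 0.972 4.57 1.743
vertex 2.288 5.102 1.789
vertex 1.411 3.648 -0.171
endloop
endfacet
facet normal 0.202 -0.425 -0.882
outer loop
vertex 2.726 4.179 -0.126
vertex 3.268 2.77 0.677
vertex 1.411 3.648 -0.171
endloop
endfacet
facet normal -0.317 0.824 -0.470
outer loop
vertex 1.411 3.648 -0.171
vertex 2.288 5.102 1.789
vertex 2.726 4.179 -0.126
endloop
endfacet
facet normal 0.927 0.375 0.032
outer loop
vertex 2.726 4.179 -0.126
vertex 2.829 3.692 2.591
vertex 3.268 2.77 0.677
endloop
endfacet
facet normal 0.927 0.374 0.032
outer loop
vertex 2.288 5.102 1.789
vertex 2.829 3.692 2.591
vertex 2.726 4.179 -0.126
endloop
endfacet
facet normal -0.728 0.020 -0.685
outer loop
vertex -3.361 -0.414 0.766
vertex -3.747 -0.771 1.166
vertex -3.642 -0.126 1.073
endloop
endfacet
facet normal 0.402 0.822 -0.404
outer loop
vertex -3.361 -0.414 0.766
vertex -3.642 -0.126 1.073
vertex -1.948 -0.452 2.095
endloop
endfacet
facet normal 0.402 0.822 -0.404
outer loop
vertex -1.948 -0.452 2.095
vertex -3.642 -0.126 1.073
vertex -2.229 -0.164 2.401
endloop
endfacet
facet normal 0.728 -0.018 0.686
outer loop
vertex -1.948 -0.452 2.095
vertex -2.229 -0.164 2.401
vertex -2.333 -0.809 2.494
endloop
endfacet
facet normal -0.729 0.020 -0.684
outer loop
vertex -3.642 -0.126 1.073
vertex -3.747 -0.771 1.166
vertex -3.983 -0.216 1.434
endloop
endfacet
facet normal -0.108 0.984 0.143
outer loop
vertex -3.642 -0.126 1.073
vertex -3.983 -0.216 1.434
vertex -2.229 -0.164 2.401
endloop
endfacet
facet normal -0.108 0.984 0.143
outer loop
vertex -2.229 -0.164 2.401
vertex -3.983 -0.216 1.434
vertex -2.57 -0.254 2.762
endloop
endfacet
facet normal 0.729 -0.019 0.684
outer loop
vertex -2.229 -0.164 2.401
vertex -2.57 -0.254 2.762
vertex -2.333 -0.809 2.494
endloop
endfacet
facet normal -0.729 0.020 -0.684
outer loop
vertex -3.983 -0.216 1.434
vertex -3.747 -0.771 1.166
vertex -4.186 -0.631 1.638
endloop
endfacet
facet normal -0.555 0.570 0.607
outer loop
vertex -3.983 -0.216 1.434
vertex -4.186 -0.631 1.638
vertex -2.57 -0.254 2.762
endloop
endfacet
facet normal -0.555 0.570 0.607
outer loop
vertex -2.57 -0.254 2.762
vertex -4.186 -0.631 1.638
vertex -2.773 -0.669 2.966
endloop
endfacet
facet normal 0.728 -0.020 0.685
outer loop
vertex -2.57 -0.254 2.762
vertex -2.773 -0.669 2.966
vertex -2.333 -0.809 2.494
endloop
endfacet
facet normal -0.729 0.021 -0.684
outer loop
vertex -4.186 -0.631 1.638
vertex -3.747 -0.771 1.166
vertex -4.132 -1.128 1.565
endloop
endfacet
facet normal -0.676 -0.178 0.715
outer loop
vertex -4.186 -0.631 1.638
vertex -4.132 -1.128 1.565
vertex -2.773 -0.669 2.966
endloop
endfacet
facet normal -0.677 -0.177 0.715
outer loop
vertex -2.773 -0.669 2.966
vertex -4.132 -1.128 1.565
vertex -2.719 -1.166 2.894
endloop
endfacet
facet normal 0.728 -0.020 0.685
outer loop
vertex -2.773 -0.669 2.966
vertex -2.719 -1.166 2.894
vertex -2.333 -0.809 2.494
endloop
endfacet
facet normal -0.728 0.018 -0.686
outer loop
vertex -4.132 -1.128 1.565
vertex -3.747 -0.771 1.166
vertex -3.851 -1.416 1.259
endloop
endfacet
facet normal -0.402 -0.822 0.404
outer loop
vertex -4.132 -1.128 1.565
vertex -3.851 -1.416 1.259
vertex -2.719 -1.166 2.894
endloop
endfacet
facet normal -0.402 -0.822 0.404
outer loop
vertex -2.719 -1.166 2.894
vertex -3.851 -1.416 1.259
vertex -2.438 -1.454 2.587
endloop
endfacet
facet normal 0.728 -0.020 0.685
outer loop
vertex -2.719 -1.166 2.894
vertex -2.438 -1.454 2.587
vertex -2.333 -0.809 2.494
endloop
endfacet
facet normal -0.729 0.019 -0.684
outer loop
vertex -3.851 -1.416 1.259
vertex -3.747 -0.771 1.166
vertex -3.51 -1.326 0.898
endloop
endfacet
facet normal 0.108 -0.984 -0.143
outer loop
vertex -3.851 -1.416 1.259
vertex -3.51 -1.326 0.898
vertex -2.438 -1.454 2.587
endloop
endfacet
facet normal 0.108 -0.984 -0.143
outer loop
vertex -2.438 -1.454 2.587
vertex -3.51 -1.326 0.898
vertex -2.097 -1.364 2.226
endloop
endfacet
facet normal 0.729 -0.020 0.684
outer loop
vertex -2.438 -1.454 2.587
vertex -2.097 -1.364 2.226
vertex -2.333 -0.809 2.494
endloop
endfacet
facet normal -0.728 0.020 -0.685
outer loop
vertex -3.51 -1.326 0.898
vertex -3.747 -0.771 1.166
vertex -3.307 -0.911 0.694
endloop
endfacet
facet normal 0.555 -0.570 -0.607
outer loop
vertex -3.51 -1.326 0.898
vertex -3.307 -0.911 0.694
vertex -2.097 -1.364 2.226
endloop
endfacet
facet normal 0.555 -0.570 -0.607
outer loop
vertex -2.097 -1.364 2.226
vertex -3.307 -0.911 0.694
vertex -1.894 -0.949 2.022
endloop
endfacet
facet normal 0.729 -0.020 0.684
outer loop
vertex -2.097 -1.364 2.226
vertex -1.894 -0.949 2.022
vertex -2.333 -0.809 2.494
endloop
endfacet
facet normal -0.728 0.020 -0.685
outer loop
vertex -3.307 -0.911 0.694
vertex -3.747 -0.771 1.166
vertex -3.361 -0.414 0.766
endloop
endfacet
facet normal 0.677 0.177 -0.715
outer loop
vertex -3.307 -0.911 0.694
vertex -3.361 -0.414 0.766
vertex -1.894 -0.949 2.022
endloop
endfacet
facet normal 0.677 0.178 -0.714
outer loop
vertex -1.894 -0.949 2.022
vertex -3.361 -0.414 0.766
vertex -1.948 -0.452 2.095
endloop
endfacet
facet normal 0.729 -0.021 0.684
outer loop
vertex -1.894 -0.949 2.022
vertex -1.948 -0.452 2.095
vertex -2.333 -0.809 2.494
endloop
endfacet

endsolid


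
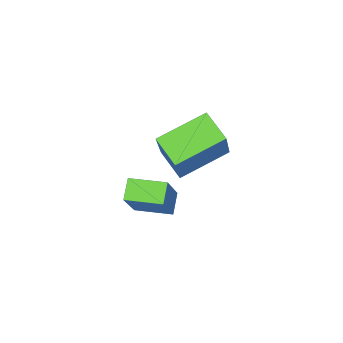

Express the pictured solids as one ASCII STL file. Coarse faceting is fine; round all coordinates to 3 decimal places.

solid 
facet normal -0.911 0.262 0.320
outer loop
vertex -3.086 0.358 3.056
vertex -2.954 1.389 2.588
vertex -3.923 -0.352 1.255
endloop
endfacet
facet normal -0.116 -0.904 0.410
outer loop
vertex -2.266 -0.829 0.672
vertex -3.086 0.358 3.056
vertex -3.923 -0.352 1.255
endloop
endfacet
facet normal -0.911 0.262 0.320
outer loop
vertex -3.923 -0.352 1.255
vertex -2.954 1.389 2.588
vertex -3.791 0.679 0.787
endloop
endfacet
facet normal -0.397 -0.337 -0.854
outer loop
vertex -3.791 0.679 0.787
vertex -2.266 -0.829 0.672
vertex -3.923 -0.352 1.255
endloop
endfacet
facet normal 0.397 0.337 0.854
outer loop
vertex -3.086 0.358 3.056
vertex -1.297 0.912 2.005
vertex -2.954 1.389 2.588
endloop
endfacet
facet normal -0.116 -0.904 0.410
outer loop
vertex -1.429 -0.119 2.473
vertex -3.086 0.358 3.056
vertex -2.266 -0.829 0.672
endloop
endfacet
facet normal 0.397 0.337 0.854
outer loop
vertex -1.429 -0.119 2.473
vertex -1.297 0.912 2.005
vertex -3.086 0.358 3.056
endloop
endfacet
facet normal 0.116 0.904 -0.410
outer loop
vertex -2.954 1.389 2.588
vertex -1.297 0.912 2.005
vertex -3.791 0.679 0.787
endloop
endfacet
facet normal -0.397 -0.337 -0.854
outer loop
vertex -2.134 0.202 0.204
vertex -2.266 -0.829 0.672
vertex -3.791 0.679 0.787
endloop
endfacet
facet normal 0.116 0.904 -0.410
outer loop
vertex -3.791 0.679 0.787
vertex -1.297 0.912 2.005
vertex -2.134 0.202 0.204
endloop
endfacet
facet normal 0.911 -0.262 -0.320
outer loop
vertex -2.134 0.202 0.204
vertex -1.429 -0.119 2.473
vertex -2.266 -0.829 0.672
endloop
endfacet
facet normal 0.911 -0.262 -0.320
outer loop
vertex -1.297 0.912 2.005
vertex -1.429 -0.119 2.473
vertex -2.134 0.202 0.204
endloop
endfacet
facet normal -0.460 -0.262 -0.848
outer loop
vertex -2.013 -1.643 -1.747
vertex -2.745 -0.596 -1.674
vertex -1.456 -1.223 -2.179
endloop
endfacet
facet normal 0.572 -0.818 -0.058
outer loop
vertex -0.615 -0.744 -0.626
vertex -2.013 -1.643 -1.747
vertex -1.456 -1.223 -2.179
endloop
endfacet
facet normal -0.460 -0.262 -0.848
outer loop
vertex -1.456 -1.223 -2.179
vertex -2.745 -0.596 -1.674
vertex -2.189 -0.176 -2.105
endloop
endfacet
facet normal 0.679 0.512 -0.526
outer loop
vertex -2.189 -0.176 -2.105
vertex -0.615 -0.744 -0.626
vertex -1.456 -1.223 -2.179
endloop
endfacet
facet normal -0.679 -0.512 0.526
outer loop
vertex -2.013 -1.643 -1.747
vertex -1.904 -0.117 -0.121
vertex -2.745 -0.596 -1.674
endloop
endfacet
facet normal 0.573 -0.818 -0.058
outer loop
vertex -1.171 -1.164 -0.195
vertex -2.013 -1.643 -1.747
vertex -0.615 -0.744 -0.626
endloop
endfacet
facet normal -0.679 -0.512 0.526
outer loop
vertex -1.171 -1.164 -0.195
vertex -1.904 -0.117 -0.121
vertex -2.013 -1.643 -1.747
endloop
endfacet
facet normal -0.573 0.818 0.058
outer loop
vertex -2.745 -0.596 -1.674
vertex -1.904 -0.117 -0.121
vertex -2.189 -0.176 -2.105
endloop
endfacet
facet normal 0.679 0.512 -0.526
outer loop
vertex -1.347 0.303 -0.553
vertex -0.615 -0.744 -0.626
vertex -2.189 -0.176 -2.105
endloop
endfacet
facet normal -0.572 0.818 0.058
outer loop
vertex -2.189 -0.176 -2.105
vertex -1.904 -0.117 -0.121
vertex -1.347 0.303 -0.553
endloop
endfacet
facet normal 0.460 0.262 0.848
outer loop
vertex -1.347 0.303 -0.553
vertex -1.171 -1.164 -0.195
vertex -0.615 -0.744 -0.626
endloop
endfacet
facet normal 0.460 0.262 0.848
outer loop
vertex -1.904 -0.117 -0.121
vertex -1.171 -1.164 -0.195
vertex -1.347 0.303 -0.553
endloop
endfacet

endsolid


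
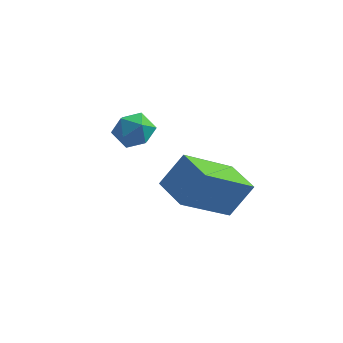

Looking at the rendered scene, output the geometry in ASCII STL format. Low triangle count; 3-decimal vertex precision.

solid 
facet normal 0.082 -0.068 0.994
outer loop
vertex -3.28 4.232 -1.348
vertex -3.761 3.647 -1.348
vertex -3.017 3.525 -1.418
endloop
endfacet
facet normal 0.685 0.185 0.705
outer loop
vertex -3.28 4.232 -1.348
vertex -3.017 3.525 -1.418
vertex -2.728 4.08 -1.844
endloop
endfacet
facet normal 0.524 0.779 0.344
outer loop
vertex -3.28 4.232 -1.348
vertex -2.728 4.08 -1.844
vertex -3.293 4.545 -2.037
endloop
endfacet
facet normal -0.177 0.895 0.410
outer loop
vertex -3.28 4.232 -1.348
vertex -3.293 4.545 -2.037
vertex -3.932 4.278 -1.73
endloop
endfacet
facet normal -0.450 0.370 0.813
outer loop
vertex -3.28 4.232 -1.348
vertex -3.932 4.278 -1.73
vertex -3.761 3.647 -1.348
endloop
endfacet
facet normal 0.924 -0.298 0.238
outer loop
vertex -2.728 4.08 -1.844
vertex -3.017 3.525 -1.418
vertex -2.868 3.402 -2.15
endloop
endfacet
facet normal -0.050 -0.707 0.706
outer loop
vertex -3.017 3.525 -1.418
vertex -3.761 3.647 -1.348
vertex -3.507 3.135 -1.843
endloop
endfacet
facet normal -0.911 0.002 0.412
outer loop
vertex -3.761 3.647 -1.348
vertex -3.932 4.278 -1.73
vertex -4.072 3.6 -2.036
endloop
endfacet
facet normal -0.470 0.850 -0.238
outer loop
vertex -3.932 4.278 -1.73
vertex -3.293 4.545 -2.037
vertex -3.783 4.155 -2.462
endloop
endfacet
facet normal 0.664 0.663 -0.345
outer loop
vertex -3.293 4.545 -2.037
vertex -2.728 4.08 -1.844
vertex -3.039 4.033 -2.532
endloop
endfacet
facet normal 0.177 -0.895 -0.410
outer loop
vertex -3.52 3.448 -2.532
vertex -2.868 3.402 -2.15
vertex -3.507 3.135 -1.843
endloop
endfacet
facet normal -0.524 -0.779 -0.344
outer loop
vertex -3.52 3.448 -2.532
vertex -3.507 3.135 -1.843
vertex -4.072 3.6 -2.036
endloop
endfacet
facet normal -0.685 -0.185 -0.705
outer loop
vertex -3.52 3.448 -2.532
vertex -4.072 3.6 -2.036
vertex -3.783 4.155 -2.462
endloop
endfacet
facet normal -0.082 0.068 -0.994
outer loop
vertex -3.52 3.448 -2.532
vertex -3.783 4.155 -2.462
vertex -3.039 4.033 -2.532
endloop
endfacet
facet normal 0.450 -0.370 -0.813
outer loop
vertex -3.52 3.448 -2.532
vertex -3.039 4.033 -2.532
vertex -2.868 3.402 -2.15
endloop
endfacet
facet normal 0.470 -0.850 0.238
outer loop
vertex -3.507 3.135 -1.843
vertex -2.868 3.402 -2.15
vertex -3.017 3.525 -1.418
endloop
endfacet
facet normal -0.664 -0.663 0.345
outer loop
vertex -4.072 3.6 -2.036
vertex -3.507 3.135 -1.843
vertex -3.761 3.647 -1.348
endloop
endfacet
facet normal -0.924 0.298 -0.238
outer loop
vertex -3.783 4.155 -2.462
vertex -4.072 3.6 -2.036
vertex -3.932 4.278 -1.73
endloop
endfacet
facet normal 0.050 0.707 -0.706
outer loop
vertex -3.039 4.033 -2.532
vertex -3.783 4.155 -2.462
vertex -3.293 4.545 -2.037
endloop
endfacet
facet normal 0.911 -0.002 -0.412
outer loop
vertex -2.868 3.402 -2.15
vertex -3.039 4.033 -2.532
vertex -2.728 4.08 -1.844
endloop
endfacet
facet normal -0.451 -0.367 -0.813
outer loop
vertex -0.673 0.14 -2.248
vertex -1.61 0.986 -2.11
vertex 0.426 1.562 -3.5
endloop
endfacet
facet normal 0.738 -0.666 -0.108
outer loop
vertex 1.03 2.054 -2.41
vertex -0.673 0.14 -2.248
vertex 0.426 1.562 -3.5
endloop
endfacet
facet normal -0.451 -0.367 -0.813
outer loop
vertex 0.426 1.562 -3.5
vertex -1.61 0.986 -2.11
vertex -0.511 2.408 -3.362
endloop
endfacet
facet normal 0.502 0.649 -0.571
outer loop
vertex -0.511 2.408 -3.362
vertex 1.03 2.054 -2.41
vertex 0.426 1.562 -3.5
endloop
endfacet
facet normal -0.502 -0.649 0.571
outer loop
vertex -0.673 0.14 -2.248
vertex -1.006 1.478 -1.02
vertex -1.61 0.986 -2.11
endloop
endfacet
facet normal 0.738 -0.666 -0.108
outer loop
vertex -0.069 0.632 -1.158
vertex -0.673 0.14 -2.248
vertex 1.03 2.054 -2.41
endloop
endfacet
facet normal -0.502 -0.649 0.571
outer loop
vertex -0.069 0.632 -1.158
vertex -1.006 1.478 -1.02
vertex -0.673 0.14 -2.248
endloop
endfacet
facet normal -0.738 0.666 0.108
outer loop
vertex -1.61 0.986 -2.11
vertex -1.006 1.478 -1.02
vertex -0.511 2.408 -3.362
endloop
endfacet
facet normal 0.502 0.649 -0.571
outer loop
vertex 0.093 2.9 -2.272
vertex 1.03 2.054 -2.41
vertex -0.511 2.408 -3.362
endloop
endfacet
facet normal -0.738 0.666 0.108
outer loop
vertex -0.511 2.408 -3.362
vertex -1.006 1.478 -1.02
vertex 0.093 2.9 -2.272
endloop
endfacet
facet normal 0.451 0.367 0.813
outer loop
vertex 0.093 2.9 -2.272
vertex -0.069 0.632 -1.158
vertex 1.03 2.054 -2.41
endloop
endfacet
facet normal 0.451 0.367 0.813
outer loop
vertex -1.006 1.478 -1.02
vertex -0.069 0.632 -1.158
vertex 0.093 2.9 -2.272
endloop
endfacet

endsolid


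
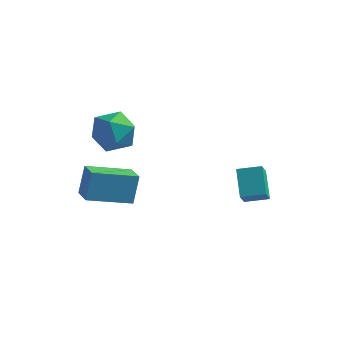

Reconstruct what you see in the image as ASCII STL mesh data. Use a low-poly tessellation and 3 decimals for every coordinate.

solid 
facet normal -0.512 0.620 0.595
outer loop
vertex -3.264 -1.065 2.324
vertex -3.598 -1.955 2.964
vertex -2.629 -1.399 3.218
endloop
endfacet
facet normal 0.057 0.948 0.314
outer loop
vertex -3.264 -1.065 2.324
vertex -2.629 -1.399 3.218
vertex -2.122 -1.103 2.233
endloop
endfacet
facet normal -0.001 0.918 -0.397
outer loop
vertex -3.264 -1.065 2.324
vertex -2.122 -1.103 2.233
vertex -2.778 -1.477 1.371
endloop
endfacet
facet normal -0.605 0.571 -0.555
outer loop
vertex -3.264 -1.065 2.324
vertex -2.778 -1.477 1.371
vertex -3.69 -2.004 1.822
endloop
endfacet
facet normal -0.920 0.387 0.058
outer loop
vertex -3.264 -1.065 2.324
vertex -3.69 -2.004 1.822
vertex -3.598 -1.955 2.964
endloop
endfacet
facet normal 0.638 0.583 0.503
outer loop
vertex -2.122 -1.103 2.233
vertex -2.629 -1.399 3.218
vertex -1.75 -2.016 2.818
endloop
endfacet
facet normal -0.280 0.051 0.959
outer loop
vertex -2.629 -1.399 3.218
vertex -3.598 -1.955 2.964
vertex -2.662 -2.543 3.269
endloop
endfacet
facet normal -0.941 -0.326 0.090
outer loop
vertex -3.598 -1.955 2.964
vertex -3.69 -2.004 1.822
vertex -3.318 -2.917 2.407
endloop
endfacet
facet normal -0.430 -0.028 -0.902
outer loop
vertex -3.69 -2.004 1.822
vertex -2.778 -1.477 1.371
vertex -2.811 -2.621 1.422
endloop
endfacet
facet normal 0.546 0.533 -0.647
outer loop
vertex -2.778 -1.477 1.371
vertex -2.122 -1.103 2.233
vertex -1.842 -2.065 1.676
endloop
endfacet
facet normal 0.605 -0.571 0.555
outer loop
vertex -2.176 -2.955 2.316
vertex -1.75 -2.016 2.818
vertex -2.662 -2.543 3.269
endloop
endfacet
facet normal 0.001 -0.918 0.397
outer loop
vertex -2.176 -2.955 2.316
vertex -2.662 -2.543 3.269
vertex -3.318 -2.917 2.407
endloop
endfacet
facet normal -0.057 -0.948 -0.314
outer loop
vertex -2.176 -2.955 2.316
vertex -3.318 -2.917 2.407
vertex -2.811 -2.621 1.422
endloop
endfacet
facet normal 0.512 -0.620 -0.595
outer loop
vertex -2.176 -2.955 2.316
vertex -2.811 -2.621 1.422
vertex -1.842 -2.065 1.676
endloop
endfacet
facet normal 0.920 -0.387 -0.058
outer loop
vertex -2.176 -2.955 2.316
vertex -1.842 -2.065 1.676
vertex -1.75 -2.016 2.818
endloop
endfacet
facet normal 0.430 0.028 0.902
outer loop
vertex -2.662 -2.543 3.269
vertex -1.75 -2.016 2.818
vertex -2.629 -1.399 3.218
endloop
endfacet
facet normal -0.546 -0.533 0.647
outer loop
vertex -3.318 -2.917 2.407
vertex -2.662 -2.543 3.269
vertex -3.598 -1.955 2.964
endloop
endfacet
facet normal -0.638 -0.583 -0.503
outer loop
vertex -2.811 -2.621 1.422
vertex -3.318 -2.917 2.407
vertex -3.69 -2.004 1.822
endloop
endfacet
facet normal 0.280 -0.051 -0.959
outer loop
vertex -1.842 -2.065 1.676
vertex -2.811 -2.621 1.422
vertex -2.778 -1.477 1.371
endloop
endfacet
facet normal 0.941 0.326 -0.090
outer loop
vertex -1.75 -2.016 2.818
vertex -1.842 -2.065 1.676
vertex -2.122 -1.103 2.233
endloop
endfacet
facet normal -0.931 -0.298 -0.209
outer loop
vertex 2.217 0.296 -2.195
vertex 1.652 1.386 -1.234
vertex 2.177 0.991 -3.007
endloop
endfacet
facet normal 0.363 -0.699 -0.616
outer loop
vertex 3.248 1.334 -2.766
vertex 2.217 0.296 -2.195
vertex 2.177 0.991 -3.007
endloop
endfacet
facet normal -0.931 -0.298 -0.209
outer loop
vertex 2.177 0.991 -3.007
vertex 1.652 1.386 -1.234
vertex 1.612 2.081 -2.046
endloop
endfacet
facet normal -0.037 0.650 -0.759
outer loop
vertex 1.612 2.081 -2.046
vertex 3.248 1.334 -2.766
vertex 2.177 0.991 -3.007
endloop
endfacet
facet normal 0.037 -0.650 0.759
outer loop
vertex 2.217 0.296 -2.195
vertex 2.723 1.729 -0.993
vertex 1.652 1.386 -1.234
endloop
endfacet
facet normal 0.363 -0.699 -0.616
outer loop
vertex 3.288 0.639 -1.954
vertex 2.217 0.296 -2.195
vertex 3.248 1.334 -2.766
endloop
endfacet
facet normal 0.037 -0.650 0.759
outer loop
vertex 3.288 0.639 -1.954
vertex 2.723 1.729 -0.993
vertex 2.217 0.296 -2.195
endloop
endfacet
facet normal -0.363 0.699 0.616
outer loop
vertex 1.652 1.386 -1.234
vertex 2.723 1.729 -0.993
vertex 1.612 2.081 -2.046
endloop
endfacet
facet normal -0.037 0.650 -0.759
outer loop
vertex 2.683 2.424 -1.805
vertex 3.248 1.334 -2.766
vertex 1.612 2.081 -2.046
endloop
endfacet
facet normal -0.363 0.699 0.616
outer loop
vertex 1.612 2.081 -2.046
vertex 2.723 1.729 -0.993
vertex 2.683 2.424 -1.805
endloop
endfacet
facet normal 0.931 0.298 0.209
outer loop
vertex 2.683 2.424 -1.805
vertex 3.288 0.639 -1.954
vertex 3.248 1.334 -2.766
endloop
endfacet
facet normal 0.931 0.298 0.209
outer loop
vertex 2.723 1.729 -0.993
vertex 3.288 0.639 -1.954
vertex 2.683 2.424 -1.805
endloop
endfacet
facet normal -0.800 -0.539 0.264
outer loop
vertex -2.796 -4.18 1.088
vertex -3.538 -3.255 0.726
vertex -2.854 -4.751 -0.255
endloop
endfacet
facet normal 0.599 -0.746 0.291
outer loop
vertex -1.182 -3.625 -0.806
vertex -2.796 -4.18 1.088
vertex -2.854 -4.751 -0.255
endloop
endfacet
facet normal -0.800 -0.539 0.264
outer loop
vertex -2.854 -4.751 -0.255
vertex -3.538 -3.255 0.726
vertex -3.596 -3.826 -0.616
endloop
endfacet
facet normal -0.040 -0.391 -0.920
outer loop
vertex -3.596 -3.826 -0.616
vertex -1.182 -3.625 -0.806
vertex -2.854 -4.751 -0.255
endloop
endfacet
facet normal 0.039 0.391 0.919
outer loop
vertex -2.796 -4.18 1.088
vertex -1.866 -2.129 0.175
vertex -3.538 -3.255 0.726
endloop
endfacet
facet normal 0.599 -0.746 0.292
outer loop
vertex -1.124 -3.054 0.536
vertex -2.796 -4.18 1.088
vertex -1.182 -3.625 -0.806
endloop
endfacet
facet normal 0.040 0.391 0.919
outer loop
vertex -1.124 -3.054 0.536
vertex -1.866 -2.129 0.175
vertex -2.796 -4.18 1.088
endloop
endfacet
facet normal -0.599 0.746 -0.292
outer loop
vertex -3.538 -3.255 0.726
vertex -1.866 -2.129 0.175
vertex -3.596 -3.826 -0.616
endloop
endfacet
facet normal -0.040 -0.392 -0.919
outer loop
vertex -1.924 -2.7 -1.168
vertex -1.182 -3.625 -0.806
vertex -3.596 -3.826 -0.616
endloop
endfacet
facet normal -0.599 0.746 -0.291
outer loop
vertex -3.596 -3.826 -0.616
vertex -1.866 -2.129 0.175
vertex -1.924 -2.7 -1.168
endloop
endfacet
facet normal 0.800 0.539 -0.264
outer loop
vertex -1.924 -2.7 -1.168
vertex -1.124 -3.054 0.536
vertex -1.182 -3.625 -0.806
endloop
endfacet
facet normal 0.800 0.539 -0.264
outer loop
vertex -1.866 -2.129 0.175
vertex -1.124 -3.054 0.536
vertex -1.924 -2.7 -1.168
endloop
endfacet

endsolid


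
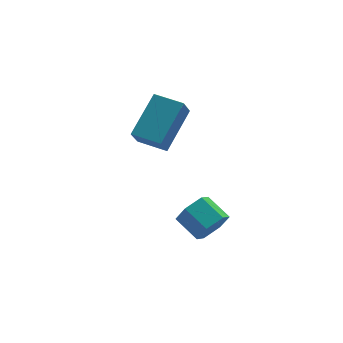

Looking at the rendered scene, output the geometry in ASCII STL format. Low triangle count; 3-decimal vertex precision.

solid 
facet normal 0.434 -0.801 -0.412
outer loop
vertex -2.878 -1.433 -1.162
vertex -3.299 -1.911 -0.677
vertex -3.595 -1.704 -1.391
endloop
endfacet
facet normal 0.090 0.493 -0.865
outer loop
vertex -2.878 -1.433 -1.162
vertex -3.595 -1.704 -1.391
vertex -3.4 -0.472 -0.668
endloop
endfacet
facet normal 0.090 0.493 -0.865
outer loop
vertex -3.4 -0.472 -0.668
vertex -3.595 -1.704 -1.391
vertex -4.117 -0.743 -0.897
endloop
endfacet
facet normal -0.434 0.801 0.411
outer loop
vertex -3.4 -0.472 -0.668
vertex -4.117 -0.743 -0.897
vertex -3.821 -0.949 -0.183
endloop
endfacet
facet normal 0.434 -0.801 -0.412
outer loop
vertex -3.595 -1.704 -1.391
vertex -3.299 -1.911 -0.677
vertex -4.016 -2.182 -0.906
endloop
endfacet
facet normal -0.731 -0.047 -0.681
outer loop
vertex -3.595 -1.704 -1.391
vertex -4.016 -2.182 -0.906
vertex -4.117 -0.743 -0.897
endloop
endfacet
facet normal -0.731 -0.047 -0.681
outer loop
vertex -4.117 -0.743 -0.897
vertex -4.016 -2.182 -0.906
vertex -4.538 -1.22 -0.412
endloop
endfacet
facet normal -0.434 0.801 0.411
outer loop
vertex -4.117 -0.743 -0.897
vertex -4.538 -1.22 -0.412
vertex -3.821 -0.949 -0.183
endloop
endfacet
facet normal 0.434 -0.801 -0.411
outer loop
vertex -4.016 -2.182 -0.906
vertex -3.299 -1.911 -0.677
vertex -3.72 -2.388 -0.192
endloop
endfacet
facet normal -0.821 -0.540 0.185
outer loop
vertex -4.016 -2.182 -0.906
vertex -3.72 -2.388 -0.192
vertex -4.538 -1.22 -0.412
endloop
endfacet
facet normal -0.821 -0.540 0.184
outer loop
vertex -4.538 -1.22 -0.412
vertex -3.72 -2.388 -0.192
vertex -4.242 -1.427 0.302
endloop
endfacet
facet normal -0.434 0.801 0.412
outer loop
vertex -4.538 -1.22 -0.412
vertex -4.242 -1.427 0.302
vertex -3.821 -0.949 -0.183
endloop
endfacet
facet normal 0.434 -0.801 -0.411
outer loop
vertex -3.72 -2.388 -0.192
vertex -3.299 -1.911 -0.677
vertex -3.003 -2.117 0.037
endloop
endfacet
facet normal -0.090 -0.493 0.865
outer loop
vertex -3.72 -2.388 -0.192
vertex -3.003 -2.117 0.037
vertex -4.242 -1.427 0.302
endloop
endfacet
facet normal -0.090 -0.493 0.865
outer loop
vertex -4.242 -1.427 0.302
vertex -3.003 -2.117 0.037
vertex -3.525 -1.156 0.531
endloop
endfacet
facet normal -0.434 0.801 0.412
outer loop
vertex -4.242 -1.427 0.302
vertex -3.525 -1.156 0.531
vertex -3.821 -0.949 -0.183
endloop
endfacet
facet normal 0.434 -0.801 -0.411
outer loop
vertex -3.003 -2.117 0.037
vertex -3.299 -1.911 -0.677
vertex -2.582 -1.64 -0.448
endloop
endfacet
facet normal 0.731 0.047 0.681
outer loop
vertex -3.003 -2.117 0.037
vertex -2.582 -1.64 -0.448
vertex -3.525 -1.156 0.531
endloop
endfacet
facet normal 0.731 0.047 0.681
outer loop
vertex -3.525 -1.156 0.531
vertex -2.582 -1.64 -0.448
vertex -3.104 -0.678 0.046
endloop
endfacet
facet normal -0.434 0.801 0.412
outer loop
vertex -3.525 -1.156 0.531
vertex -3.104 -0.678 0.046
vertex -3.821 -0.949 -0.183
endloop
endfacet
facet normal 0.434 -0.801 -0.412
outer loop
vertex -2.582 -1.64 -0.448
vertex -3.299 -1.911 -0.677
vertex -2.878 -1.433 -1.162
endloop
endfacet
facet normal 0.821 0.540 -0.184
outer loop
vertex -2.582 -1.64 -0.448
vertex -2.878 -1.433 -1.162
vertex -3.104 -0.678 0.046
endloop
endfacet
facet normal 0.821 0.541 -0.184
outer loop
vertex -3.104 -0.678 0.046
vertex -2.878 -1.433 -1.162
vertex -3.4 -0.472 -0.668
endloop
endfacet
facet normal -0.434 0.801 0.411
outer loop
vertex -3.104 -0.678 0.046
vertex -3.4 -0.472 -0.668
vertex -3.821 -0.949 -0.183
endloop
endfacet
facet normal -0.607 -0.566 -0.558
outer loop
vertex -4.331 1.362 1.817
vertex -5.245 2.269 1.891
vertex -3.942 1.827 0.923
endloop
endfacet
facet normal 0.709 -0.703 -0.057
outer loop
vertex -2.675 3.011 2.089
vertex -4.331 1.362 1.817
vertex -3.942 1.827 0.923
endloop
endfacet
facet normal -0.607 -0.566 -0.558
outer loop
vertex -3.942 1.827 0.923
vertex -5.245 2.269 1.891
vertex -4.857 2.734 0.997
endloop
endfacet
facet normal 0.360 0.430 -0.828
outer loop
vertex -4.857 2.734 0.997
vertex -2.675 3.011 2.089
vertex -3.942 1.827 0.923
endloop
endfacet
facet normal -0.360 -0.430 0.828
outer loop
vertex -4.331 1.362 1.817
vertex -3.978 3.453 3.057
vertex -5.245 2.269 1.891
endloop
endfacet
facet normal 0.709 -0.703 -0.058
outer loop
vertex -3.063 2.546 2.983
vertex -4.331 1.362 1.817
vertex -2.675 3.011 2.089
endloop
endfacet
facet normal -0.360 -0.430 0.828
outer loop
vertex -3.063 2.546 2.983
vertex -3.978 3.453 3.057
vertex -4.331 1.362 1.817
endloop
endfacet
facet normal -0.709 0.702 0.058
outer loop
vertex -5.245 2.269 1.891
vertex -3.978 3.453 3.057
vertex -4.857 2.734 0.997
endloop
endfacet
facet normal 0.360 0.430 -0.828
outer loop
vertex -3.589 3.918 2.163
vertex -2.675 3.011 2.089
vertex -4.857 2.734 0.997
endloop
endfacet
facet normal -0.709 0.703 0.057
outer loop
vertex -4.857 2.734 0.997
vertex -3.978 3.453 3.057
vertex -3.589 3.918 2.163
endloop
endfacet
facet normal 0.607 0.566 0.558
outer loop
vertex -3.589 3.918 2.163
vertex -3.063 2.546 2.983
vertex -2.675 3.011 2.089
endloop
endfacet
facet normal 0.606 0.566 0.558
outer loop
vertex -3.978 3.453 3.057
vertex -3.063 2.546 2.983
vertex -3.589 3.918 2.163
endloop
endfacet

endsolid


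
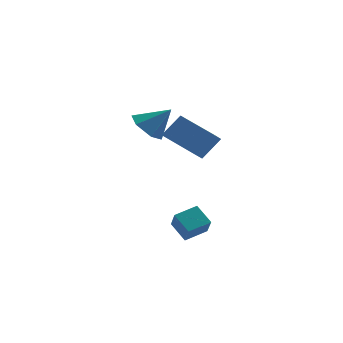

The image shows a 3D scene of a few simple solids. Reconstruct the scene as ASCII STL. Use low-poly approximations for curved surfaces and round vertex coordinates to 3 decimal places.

solid 
facet normal -0.579 -0.326 -0.747
outer loop
vertex 0.488 1.165 0.191
vertex 0.716 1.894 -0.304
vertex 1.994 0.192 -0.55
endloop
endfacet
facet normal -0.250 -0.801 0.544
outer loop
vertex 2.764 0.626 0.444
vertex 0.488 1.165 0.191
vertex 1.994 0.192 -0.55
endloop
endfacet
facet normal -0.579 -0.327 -0.747
outer loop
vertex 1.994 0.192 -0.55
vertex 0.716 1.894 -0.304
vertex 2.222 0.92 -1.045
endloop
endfacet
facet normal 0.776 -0.502 -0.382
outer loop
vertex 2.222 0.92 -1.045
vertex 2.764 0.626 0.444
vertex 1.994 0.192 -0.55
endloop
endfacet
facet normal -0.776 0.502 0.382
outer loop
vertex 0.488 1.165 0.191
vertex 1.486 2.328 0.69
vertex 0.716 1.894 -0.304
endloop
endfacet
facet normal -0.250 -0.801 0.544
outer loop
vertex 1.258 1.6 1.185
vertex 0.488 1.165 0.191
vertex 2.764 0.626 0.444
endloop
endfacet
facet normal -0.776 0.502 0.381
outer loop
vertex 1.258 1.6 1.185
vertex 1.486 2.328 0.69
vertex 0.488 1.165 0.191
endloop
endfacet
facet normal 0.250 0.801 -0.544
outer loop
vertex 0.716 1.894 -0.304
vertex 1.486 2.328 0.69
vertex 2.222 0.92 -1.045
endloop
endfacet
facet normal 0.776 -0.502 -0.382
outer loop
vertex 2.992 1.355 -0.051
vertex 2.764 0.626 0.444
vertex 2.222 0.92 -1.045
endloop
endfacet
facet normal 0.250 0.801 -0.544
outer loop
vertex 2.222 0.92 -1.045
vertex 1.486 2.328 0.69
vertex 2.992 1.355 -0.051
endloop
endfacet
facet normal 0.579 0.326 0.747
outer loop
vertex 2.992 1.355 -0.051
vertex 1.258 1.6 1.185
vertex 2.764 0.626 0.444
endloop
endfacet
facet normal 0.579 0.327 0.747
outer loop
vertex 1.486 2.328 0.69
vertex 1.258 1.6 1.185
vertex 2.992 1.355 -0.051
endloop
endfacet
facet normal -0.703 -0.050 -0.709
outer loop
vertex 0.643 -0.901 0.725
vertex 0.014 -0.766 1.339
vertex 0.385 -0.073 0.922
endloop
endfacet
facet normal 0.904 0.342 -0.255
outer loop
vertex 0.643 -0.901 0.725
vertex 0.385 -0.073 0.922
vertex 1.026 -0.694 2.361
endloop
endfacet
facet normal -0.703 -0.050 -0.709
outer loop
vertex 0.385 -0.073 0.922
vertex 0.014 -0.766 1.339
vertex -0.245 0.062 1.537
endloop
endfacet
facet normal 0.396 0.894 0.209
outer loop
vertex 0.385 -0.073 0.922
vertex -0.245 0.062 1.537
vertex 1.026 -0.694 2.361
endloop
endfacet
facet normal -0.703 -0.050 -0.709
outer loop
vertex -0.245 0.062 1.537
vertex 0.014 -0.766 1.339
vertex -0.616 -0.632 1.954
endloop
endfacet
facet normal -0.176 0.575 0.799
outer loop
vertex -0.245 0.062 1.537
vertex -0.616 -0.632 1.954
vertex 1.026 -0.694 2.361
endloop
endfacet
facet normal -0.703 -0.050 -0.709
outer loop
vertex -0.616 -0.632 1.954
vertex 0.014 -0.766 1.339
vertex -0.357 -1.46 1.756
endloop
endfacet
facet normal -0.240 -0.296 0.924
outer loop
vertex -0.616 -0.632 1.954
vertex -0.357 -1.46 1.756
vertex 1.026 -0.694 2.361
endloop
endfacet
facet normal -0.703 -0.051 -0.710
outer loop
vertex -0.357 -1.46 1.756
vertex 0.014 -0.766 1.339
vertex 0.273 -1.595 1.142
endloop
endfacet
facet normal 0.267 -0.846 0.460
outer loop
vertex -0.357 -1.46 1.756
vertex 0.273 -1.595 1.142
vertex 1.026 -0.694 2.361
endloop
endfacet
facet normal -0.703 -0.051 -0.709
outer loop
vertex 0.273 -1.595 1.142
vertex 0.014 -0.766 1.339
vertex 0.643 -0.901 0.725
endloop
endfacet
facet normal 0.840 -0.526 -0.130
outer loop
vertex 0.273 -1.595 1.142
vertex 0.643 -0.901 0.725
vertex 1.026 -0.694 2.361
endloop
endfacet
facet normal -0.571 0.555 0.605
outer loop
vertex 1.253 -1.99 -3.147
vertex 2.145 -1.401 -2.846
vertex 1.059 -1.259 -4.0
endloop
endfacet
facet normal -0.804 -0.530 -0.271
outer loop
vertex 1.675 -1.859 -4.654
vertex 1.253 -1.99 -3.147
vertex 1.059 -1.259 -4.0
endloop
endfacet
facet normal -0.570 0.556 0.605
outer loop
vertex 1.059 -1.259 -4.0
vertex 2.145 -1.401 -2.846
vertex 1.951 -0.671 -3.7
endloop
endfacet
facet normal -0.171 0.641 -0.749
outer loop
vertex 1.951 -0.671 -3.7
vertex 1.675 -1.859 -4.654
vertex 1.059 -1.259 -4.0
endloop
endfacet
facet normal 0.171 -0.641 0.749
outer loop
vertex 1.253 -1.99 -3.147
vertex 2.761 -2.001 -3.5
vertex 2.145 -1.401 -2.846
endloop
endfacet
facet normal -0.803 -0.531 -0.271
outer loop
vertex 1.869 -2.589 -3.8
vertex 1.253 -1.99 -3.147
vertex 1.675 -1.859 -4.654
endloop
endfacet
facet normal 0.171 -0.641 0.749
outer loop
vertex 1.869 -2.589 -3.8
vertex 2.761 -2.001 -3.5
vertex 1.253 -1.99 -3.147
endloop
endfacet
facet normal 0.804 0.530 0.271
outer loop
vertex 2.145 -1.401 -2.846
vertex 2.761 -2.001 -3.5
vertex 1.951 -0.671 -3.7
endloop
endfacet
facet normal -0.170 0.641 -0.749
outer loop
vertex 2.567 -1.27 -4.353
vertex 1.675 -1.859 -4.654
vertex 1.951 -0.671 -3.7
endloop
endfacet
facet normal 0.803 0.530 0.272
outer loop
vertex 1.951 -0.671 -3.7
vertex 2.761 -2.001 -3.5
vertex 2.567 -1.27 -4.353
endloop
endfacet
facet normal 0.571 -0.556 -0.605
outer loop
vertex 2.567 -1.27 -4.353
vertex 1.869 -2.589 -3.8
vertex 1.675 -1.859 -4.654
endloop
endfacet
facet normal 0.570 -0.555 -0.606
outer loop
vertex 2.761 -2.001 -3.5
vertex 1.869 -2.589 -3.8
vertex 2.567 -1.27 -4.353
endloop
endfacet

endsolid


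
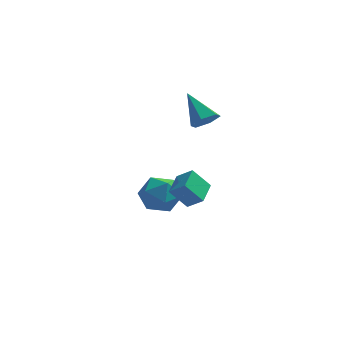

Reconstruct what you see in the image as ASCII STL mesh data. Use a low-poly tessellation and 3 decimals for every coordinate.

solid 
facet normal -0.748 0.280 -0.601
outer loop
vertex -1.183 -2.719 1.891
vertex -0.979 -1.589 2.163
vertex -0.434 -2.639 0.996
endloop
endfacet
facet normal -0.173 -0.958 -0.231
outer loop
vertex 0.239 -2.891 1.537
vertex -1.183 -2.719 1.891
vertex -0.434 -2.639 0.996
endloop
endfacet
facet normal -0.748 0.280 -0.601
outer loop
vertex -0.434 -2.639 0.996
vertex -0.979 -1.589 2.163
vertex -0.23 -1.509 1.268
endloop
endfacet
facet normal 0.641 0.068 -0.765
outer loop
vertex -0.23 -1.509 1.268
vertex 0.239 -2.891 1.537
vertex -0.434 -2.639 0.996
endloop
endfacet
facet normal -0.641 -0.068 0.765
outer loop
vertex -1.183 -2.719 1.891
vertex -0.306 -1.841 2.704
vertex -0.979 -1.589 2.163
endloop
endfacet
facet normal -0.173 -0.958 -0.231
outer loop
vertex -0.51 -2.971 2.432
vertex -1.183 -2.719 1.891
vertex 0.239 -2.891 1.537
endloop
endfacet
facet normal -0.641 -0.068 0.765
outer loop
vertex -0.51 -2.971 2.432
vertex -0.306 -1.841 2.704
vertex -1.183 -2.719 1.891
endloop
endfacet
facet normal 0.173 0.958 0.231
outer loop
vertex -0.979 -1.589 2.163
vertex -0.306 -1.841 2.704
vertex -0.23 -1.509 1.268
endloop
endfacet
facet normal 0.641 0.068 -0.765
outer loop
vertex 0.443 -1.761 1.809
vertex 0.239 -2.891 1.537
vertex -0.23 -1.509 1.268
endloop
endfacet
facet normal 0.173 0.958 0.231
outer loop
vertex -0.23 -1.509 1.268
vertex -0.306 -1.841 2.704
vertex 0.443 -1.761 1.809
endloop
endfacet
facet normal 0.748 -0.280 0.601
outer loop
vertex 0.443 -1.761 1.809
vertex -0.51 -2.971 2.432
vertex 0.239 -2.891 1.537
endloop
endfacet
facet normal 0.748 -0.280 0.601
outer loop
vertex -0.306 -1.841 2.704
vertex -0.51 -2.971 2.432
vertex 0.443 -1.761 1.809
endloop
endfacet
facet normal 0.510 -0.566 -0.647
outer loop
vertex 0.26 2.923 3.541
vertex -0.204 3.123 3.0
vertex 0.406 3.522 3.132
endloop
endfacet
facet normal 0.617 0.336 0.712
outer loop
vertex 0.26 2.923 3.541
vertex 0.406 3.522 3.132
vertex -1.116 4.137 4.16
endloop
endfacet
facet normal 0.510 -0.566 -0.648
outer loop
vertex 0.406 3.522 3.132
vertex -0.204 3.123 3.0
vertex -0.058 3.723 2.591
endloop
endfacet
facet normal 0.383 0.924 0.015
outer loop
vertex 0.406 3.522 3.132
vertex -0.058 3.723 2.591
vertex -1.116 4.137 4.16
endloop
endfacet
facet normal 0.510 -0.566 -0.648
outer loop
vertex -0.058 3.723 2.591
vertex -0.204 3.123 3.0
vertex -0.667 3.324 2.46
endloop
endfacet
facet normal -0.406 0.778 -0.479
outer loop
vertex -0.058 3.723 2.591
vertex -0.667 3.324 2.46
vertex -1.116 4.137 4.16
endloop
endfacet
facet normal 0.510 -0.566 -0.648
outer loop
vertex -0.667 3.324 2.46
vertex -0.204 3.123 3.0
vertex -0.813 2.725 2.868
endloop
endfacet
facet normal -0.960 0.046 -0.276
outer loop
vertex -0.667 3.324 2.46
vertex -0.813 2.725 2.868
vertex -1.116 4.137 4.16
endloop
endfacet
facet normal 0.510 -0.566 -0.648
outer loop
vertex -0.813 2.725 2.868
vertex -0.204 3.123 3.0
vertex -0.349 2.524 3.409
endloop
endfacet
facet normal -0.727 -0.542 0.422
outer loop
vertex -0.813 2.725 2.868
vertex -0.349 2.524 3.409
vertex -1.116 4.137 4.16
endloop
endfacet
facet normal 0.511 -0.566 -0.647
outer loop
vertex -0.349 2.524 3.409
vertex -0.204 3.123 3.0
vertex 0.26 2.923 3.541
endloop
endfacet
facet normal 0.062 -0.397 0.916
outer loop
vertex -0.349 2.524 3.409
vertex 0.26 2.923 3.541
vertex -1.116 4.137 4.16
endloop
endfacet
facet normal -0.284 -0.233 0.930
outer loop
vertex -2.38 1.041 0.507
vertex -2.491 0.036 0.221
vertex -1.568 0.378 0.589
endloop
endfacet
facet normal 0.167 0.320 0.933
outer loop
vertex -2.38 1.041 0.507
vertex -1.568 0.378 0.589
vertex -1.415 1.353 0.227
endloop
endfacet
facet normal -0.116 0.838 0.533
outer loop
vertex -2.38 1.041 0.507
vertex -1.415 1.353 0.227
vertex -2.244 1.614 -0.365
endloop
endfacet
facet normal -0.744 0.606 0.282
outer loop
vertex -2.38 1.041 0.507
vertex -2.244 1.614 -0.365
vertex -2.909 0.799 -0.369
endloop
endfacet
facet normal -0.848 -0.056 0.528
outer loop
vertex -2.38 1.041 0.507
vertex -2.909 0.799 -0.369
vertex -2.491 0.036 0.221
endloop
endfacet
facet normal 0.774 0.110 0.623
outer loop
vertex -1.415 1.353 0.227
vertex -1.568 0.378 0.589
vertex -0.931 0.541 -0.231
endloop
endfacet
facet normal 0.044 -0.784 0.619
outer loop
vertex -1.568 0.378 0.589
vertex -2.491 0.036 0.221
vertex -1.596 -0.274 -0.235
endloop
endfacet
facet normal -0.866 -0.499 -0.031
outer loop
vertex -2.491 0.036 0.221
vertex -2.909 0.799 -0.369
vertex -2.425 -0.013 -0.827
endloop
endfacet
facet normal -0.699 0.572 -0.429
outer loop
vertex -2.909 0.799 -0.369
vertex -2.244 1.614 -0.365
vertex -2.272 0.962 -1.189
endloop
endfacet
facet normal 0.316 0.948 -0.024
outer loop
vertex -2.244 1.614 -0.365
vertex -1.415 1.353 0.227
vertex -1.349 1.304 -0.821
endloop
endfacet
facet normal 0.744 -0.606 -0.282
outer loop
vertex -1.46 0.299 -1.107
vertex -0.931 0.541 -0.231
vertex -1.596 -0.274 -0.235
endloop
endfacet
facet normal 0.116 -0.838 -0.533
outer loop
vertex -1.46 0.299 -1.107
vertex -1.596 -0.274 -0.235
vertex -2.425 -0.013 -0.827
endloop
endfacet
facet normal -0.167 -0.320 -0.933
outer loop
vertex -1.46 0.299 -1.107
vertex -2.425 -0.013 -0.827
vertex -2.272 0.962 -1.189
endloop
endfacet
facet normal 0.284 0.233 -0.930
outer loop
vertex -1.46 0.299 -1.107
vertex -2.272 0.962 -1.189
vertex -1.349 1.304 -0.821
endloop
endfacet
facet normal 0.848 0.056 -0.528
outer loop
vertex -1.46 0.299 -1.107
vertex -1.349 1.304 -0.821
vertex -0.931 0.541 -0.231
endloop
endfacet
facet normal 0.699 -0.572 0.429
outer loop
vertex -1.596 -0.274 -0.235
vertex -0.931 0.541 -0.231
vertex -1.568 0.378 0.589
endloop
endfacet
facet normal -0.316 -0.948 0.024
outer loop
vertex -2.425 -0.013 -0.827
vertex -1.596 -0.274 -0.235
vertex -2.491 0.036 0.221
endloop
endfacet
facet normal -0.774 -0.110 -0.623
outer loop
vertex -2.272 0.962 -1.189
vertex -2.425 -0.013 -0.827
vertex -2.909 0.799 -0.369
endloop
endfacet
facet normal -0.044 0.784 -0.619
outer loop
vertex -1.349 1.304 -0.821
vertex -2.272 0.962 -1.189
vertex -2.244 1.614 -0.365
endloop
endfacet
facet normal 0.866 0.499 0.031
outer loop
vertex -0.931 0.541 -0.231
vertex -1.349 1.304 -0.821
vertex -1.415 1.353 0.227
endloop
endfacet

endsolid
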